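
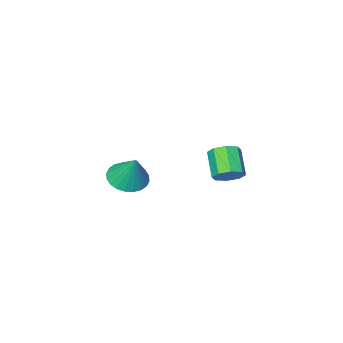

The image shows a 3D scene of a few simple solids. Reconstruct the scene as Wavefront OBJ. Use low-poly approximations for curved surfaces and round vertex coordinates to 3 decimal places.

v 2.197 -3.638 -2.03
v 2.671 -4.416 -1.642
v 2.323 -2.802 -0.51
v 2.966 -4.209 -1.78
v 3.144 -3.915 -1.957
v 3.178 -3.579 -2.145
v 3.063 -3.252 -2.315
v 2.815 -2.984 -2.442
v 2.474 -2.816 -2.506
v 2.09 -2.772 -2.498
v 1.722 -2.861 -2.418
v 1.427 -3.068 -2.28
v 1.249 -3.362 -2.103
v 1.215 -3.698 -1.916
v 1.331 -4.024 -1.745
v 1.578 -4.293 -1.619
v 1.92 -4.461 -1.554
v 2.303 -4.504 -1.563
v 1.061 2.236 0.377
v 1.713 1.907 0.37
v 1.23 0.934 1.316
v 0.579 1.264 1.323
v 1.678 2.305 0.761
v 1.196 1.332 1.708
v 1.282 2.662 0.927
v 0.8 1.689 1.873
v 0.757 2.77 0.771
v 0.274 1.798 1.717
v 0.41 2.566 0.384
v -0.073 1.593 1.33
v 0.444 2.168 -0.008
v -0.038 1.195 0.939
v 0.84 1.811 -0.173
v 0.358 0.838 0.773
v 1.366 1.702 -0.017
v 0.883 0.73 0.929
f 2 1 4
f 2 4 3
f 4 1 5
f 4 5 3
f 5 1 6
f 5 6 3
f 6 1 7
f 6 7 3
f 7 1 8
f 7 8 3
f 8 1 9
f 8 9 3
f 9 1 10
f 9 10 3
f 10 1 11
f 10 11 3
f 11 1 12
f 11 12 3
f 12 1 13
f 12 13 3
f 13 1 14
f 13 14 3
f 14 1 15
f 14 15 3
f 15 1 16
f 15 16 3
f 16 1 17
f 16 17 3
f 17 1 18
f 17 18 3
f 18 1 2
f 18 2 3
f 20 19 23
f 20 23 21
f 21 23 24
f 21 24 22
f 23 19 25
f 23 25 24
f 24 25 26
f 24 26 22
f 25 19 27
f 25 27 26
f 26 27 28
f 26 28 22
f 27 19 29
f 27 29 28
f 28 29 30
f 28 30 22
f 29 19 31
f 29 31 30
f 30 31 32
f 30 32 22
f 31 19 33
f 31 33 32
f 32 33 34
f 32 34 22
f 33 19 35
f 33 35 34
f 34 35 36
f 34 36 22
f 35 19 20
f 35 20 36
f 36 20 21
f 36 21 22



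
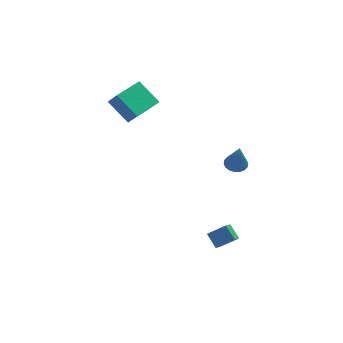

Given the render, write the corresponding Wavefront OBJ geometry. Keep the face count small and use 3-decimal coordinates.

v 0.916 -3.634 2.902
v 1.467 -3.841 2.788
v 1.044 -4.126 4.418
v 1.513 -3.59 2.865
v 1.441 -3.347 2.95
v 1.265 -3.161 3.026
v 1.019 -3.069 3.076
v 0.754 -3.089 3.092
v 0.52 -3.216 3.071
v 0.365 -3.426 3.015
v 0.319 -3.677 2.938
v 0.391 -3.92 2.853
v 0.567 -4.106 2.778
v 0.813 -4.198 2.727
v 1.079 -4.179 2.711
v 1.312 -4.051 2.732
v -0.143 -2.406 -3.471
v -0.445 -3.526 -2.584
v 0.793 -2.264 -2.972
v 0.49 -3.383 -2.085
v 0.27 -2.997 -4.075
v -0.033 -4.116 -3.188
v 1.205 -2.854 -3.576
v 0.903 -3.974 -2.689
v -3.811 0.7 3.282
v -4.818 1.507 4.31
v -4.267 1.137 2.493
v -5.274 1.943 3.522
v -2.646 2.057 3.358
v -3.653 2.863 4.387
v -3.102 2.493 2.57
v -4.109 3.3 3.598
f 2 1 4
f 2 4 3
f 4 1 5
f 4 5 3
f 5 1 6
f 5 6 3
f 6 1 7
f 6 7 3
f 7 1 8
f 7 8 3
f 8 1 9
f 8 9 3
f 9 1 10
f 9 10 3
f 10 1 11
f 10 11 3
f 11 1 12
f 11 12 3
f 12 1 13
f 12 13 3
f 13 1 14
f 13 14 3
f 14 1 15
f 14 15 3
f 15 1 16
f 15 16 3
f 16 1 2
f 16 2 3
f 18 20 17
f 21 18 17
f 17 20 19
f 19 21 17
f 18 24 20
f 22 18 21
f 22 24 18
f 20 24 19
f 23 21 19
f 19 24 23
f 23 22 21
f 24 22 23
f 26 28 25
f 29 26 25
f 25 28 27
f 27 29 25
f 26 32 28
f 30 26 29
f 30 32 26
f 28 32 27
f 31 29 27
f 27 32 31
f 31 30 29
f 32 30 31



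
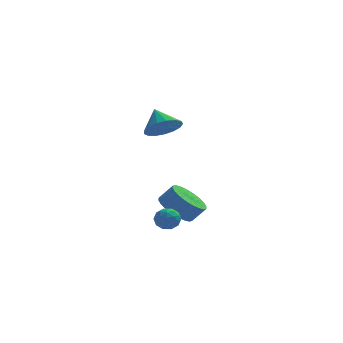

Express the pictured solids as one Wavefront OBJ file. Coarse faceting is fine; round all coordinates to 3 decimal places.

v -1.87 -1.359 -3.765
v -1.658 -1.062 -3.187
v -0.982 -2.018 -3.753
v -0.77 -1.721 -3.175
v -1.326 -2.117 -3.171
v -1.875 -1.71 -3.178
v -0.765 -1.37 -3.762
v -1.314 -0.963 -3.769
v -0.975 -1.069 -3.185
v -1.322 -1.531 -2.82
v -1.318 -1.549 -4.12
v -1.665 -2.011 -3.755
v -1.842 -1.153 -3.477
v -0.798 -1.927 -3.463
v -1.125 -2.16 -3.461
v -1 -1.985 -3.121
v -1.97 -1.534 -3.472
v -1.845 -1.359 -3.132
v -1.65 -1.979 -3.123
v -0.795 -1.721 -3.808
v -0.67 -1.546 -3.468
v -1.64 -1.095 -3.819
v -1.515 -0.92 -3.479
v -0.99 -1.101 -3.817
v -1.316 -0.982 -3.136
v -0.793 -1.369 -3.129
v -0.791 -1.163 -3.474
v -1.113 -0.924 -3.478
v -1.52 -1.254 -2.922
v -0.997 -1.641 -2.915
v -1.325 -1.874 -2.912
v -1.647 -1.635 -2.916
v -1.118 -1.257 -2.921
v -1.643 -1.439 -4.025
v -1.12 -1.826 -4.018
v -0.993 -1.445 -4.024
v -1.315 -1.206 -4.028
v -1.847 -1.711 -3.811
v -1.324 -2.098 -3.804
v -1.527 -2.156 -3.462
v -1.849 -1.917 -3.466
v -1.522 -1.823 -4.019
v -0.998 0.023 -3.452
v -0.196 0.232 -4.129
v 0.479 0.246 -3.325
v -0.322 0.037 -2.648
v -0.322 0.617 -4.03
v 0.353 0.632 -3.226
v -0.551 0.912 -3.844
v 0.125 0.927 -3.04
v -0.847 1.072 -3.597
v -0.172 1.087 -2.793
v -1.167 1.072 -3.329
v -0.492 1.087 -2.525
v -1.461 0.912 -3.079
v -0.786 0.927 -2.275
v -1.684 0.617 -2.886
v -1.009 0.632 -2.082
v -1.803 0.231 -2.78
v -1.128 0.246 -1.975
v -1.799 -0.186 -2.775
v -1.124 -0.172 -1.971
v -1.673 -0.572 -2.874
v -0.998 -0.557 -2.07
v -1.445 -0.867 -3.06
v -0.769 -0.852 -2.256
v -1.148 -1.027 -3.307
v -0.473 -1.012 -2.503
v -0.828 -1.027 -3.575
v -0.153 -1.012 -2.771
v -0.534 -0.867 -3.825
v 0.141 -0.852 -3.021
v -0.311 -0.572 -4.018
v 0.364 -0.557 -3.214
v -0.192 -0.186 -4.125
v 0.483 -0.171 -3.32
v -1.447 -2.819 2.81
v -0.686 -2.265 2.685
v -1.893 -2.001 3.73
v -0.991 -2.099 2.39
v -1.4 -2.099 2.192
v -1.82 -2.264 2.135
v -2.155 -2.556 2.233
v -2.327 -2.908 2.463
v -2.298 -3.24 2.772
v -2.074 -3.476 3.09
v -1.706 -3.561 3.344
v -1.279 -3.476 3.475
v -0.891 -3.241 3.454
v -0.63 -2.909 3.285
v -0.556 -2.557 3.008
f 1 38 17
f 38 12 41
f 17 41 6
f 38 41 17
f 1 17 13
f 17 6 18
f 13 18 2
f 17 18 13
f 1 13 22
f 13 2 23
f 22 23 8
f 13 23 22
f 1 22 34
f 22 8 37
f 34 37 11
f 22 37 34
f 1 34 38
f 34 11 42
f 38 42 12
f 34 42 38
f 2 18 29
f 18 6 32
f 29 32 10
f 18 32 29
f 6 41 19
f 41 12 40
f 19 40 5
f 41 40 19
f 12 42 39
f 42 11 35
f 39 35 3
f 42 35 39
f 11 37 36
f 37 8 24
f 36 24 7
f 37 24 36
f 8 23 28
f 23 2 25
f 28 25 9
f 23 25 28
f 4 30 16
f 30 10 31
f 16 31 5
f 30 31 16
f 4 16 14
f 16 5 15
f 14 15 3
f 16 15 14
f 4 14 21
f 14 3 20
f 21 20 7
f 14 20 21
f 4 21 26
f 21 7 27
f 26 27 9
f 21 27 26
f 4 26 30
f 26 9 33
f 30 33 10
f 26 33 30
f 5 31 19
f 31 10 32
f 19 32 6
f 31 32 19
f 3 15 39
f 15 5 40
f 39 40 12
f 15 40 39
f 7 20 36
f 20 3 35
f 36 35 11
f 20 35 36
f 9 27 28
f 27 7 24
f 28 24 8
f 27 24 28
f 10 33 29
f 33 9 25
f 29 25 2
f 33 25 29
f 44 43 47
f 44 47 45
f 45 47 48
f 45 48 46
f 47 43 49
f 47 49 48
f 48 49 50
f 48 50 46
f 49 43 51
f 49 51 50
f 50 51 52
f 50 52 46
f 51 43 53
f 51 53 52
f 52 53 54
f 52 54 46
f 53 43 55
f 53 55 54
f 54 55 56
f 54 56 46
f 55 43 57
f 55 57 56
f 56 57 58
f 56 58 46
f 57 43 59
f 57 59 58
f 58 59 60
f 58 60 46
f 59 43 61
f 59 61 60
f 60 61 62
f 60 62 46
f 61 43 63
f 61 63 62
f 62 63 64
f 62 64 46
f 63 43 65
f 63 65 64
f 64 65 66
f 64 66 46
f 65 43 67
f 65 67 66
f 66 67 68
f 66 68 46
f 67 43 69
f 67 69 68
f 68 69 70
f 68 70 46
f 69 43 71
f 69 71 70
f 70 71 72
f 70 72 46
f 71 43 73
f 71 73 72
f 72 73 74
f 72 74 46
f 73 43 75
f 73 75 74
f 74 75 76
f 74 76 46
f 75 43 44
f 75 44 76
f 76 44 45
f 76 45 46
f 78 77 80
f 78 80 79
f 80 77 81
f 80 81 79
f 81 77 82
f 81 82 79
f 82 77 83
f 82 83 79
f 83 77 84
f 83 84 79
f 84 77 85
f 84 85 79
f 85 77 86
f 85 86 79
f 86 77 87
f 86 87 79
f 87 77 88
f 87 88 79
f 88 77 89
f 88 89 79
f 89 77 90
f 89 90 79
f 90 77 91
f 90 91 79
f 91 77 78
f 91 78 79



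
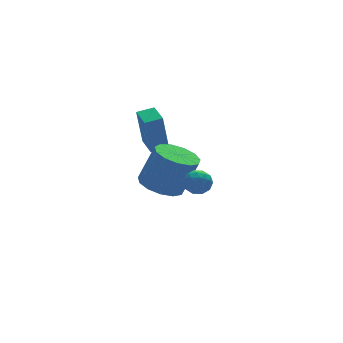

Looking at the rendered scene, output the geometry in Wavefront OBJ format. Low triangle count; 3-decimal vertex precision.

v -3.039 1.571 -1.002
v -3.388 1.411 0.92
v -2.946 2.632 -0.897
v -3.295 2.472 1.025
v -2.245 1.488 -0.865
v -2.594 1.328 1.057
v -2.152 2.549 -0.76
v -2.501 2.389 1.162
v -3.669 -3.46 0.589
v -3.105 -3.21 0.456
v -3.615 -4.03 -0.256
v -3.051 -3.78 -0.389
v -3.116 -4.168 0.104
v -3.149 -3.816 0.627
v -3.571 -3.424 -0.427
v -3.604 -3.072 0.096
v -3.044 -3.188 -0.171
v -2.763 -3.648 0.157
v -3.957 -3.592 0.043
v -3.676 -4.052 0.371
v -3.391 -3.285 0.597
v -3.329 -3.955 -0.397
v -3.367 -4.183 -0.107
v -3.035 -4.036 -0.185
v -3.418 -3.641 0.697
v -3.086 -3.494 0.619
v -3.093 -4.057 0.412
v -3.634 -3.746 -0.419
v -3.302 -3.599 -0.497
v -3.685 -3.204 0.385
v -3.353 -3.057 0.307
v -3.627 -3.183 -0.212
v -3.024 -3.125 0.15
v -2.993 -3.46 -0.347
v -3.298 -3.251 -0.369
v -3.318 -3.044 -0.062
v -2.859 -3.395 0.343
v -2.828 -3.73 -0.154
v -2.866 -3.959 0.136
v -2.885 -3.752 0.443
v -2.824 -3.382 -0.026
v -3.892 -3.51 0.354
v -3.861 -3.845 -0.143
v -3.835 -3.488 -0.243
v -3.854 -3.281 0.064
v -3.727 -3.78 0.547
v -3.696 -4.115 0.05
v -3.402 -4.196 0.262
v -3.422 -3.989 0.569
v -3.896 -3.858 0.226
v -3.302 0.007 -2.087
v -2.378 0.281 -2.42
v -1.694 0.107 -0.667
v -2.618 -0.167 -0.333
v -2.645 0.766 -2.268
v -1.961 0.592 -0.514
v -3.121 1.01 -2.058
v -2.437 0.837 -0.305
v -3.655 0.936 -1.857
v -2.971 0.762 -0.104
v -4.076 0.567 -1.729
v -3.392 0.393 0.024
v -4.252 0.02 -1.715
v -3.568 -0.154 0.038
v -4.126 -0.531 -1.819
v -3.442 -0.705 -0.065
v -3.738 -0.912 -2.007
v -3.054 -1.085 -0.254
v -3.212 -1 -2.221
v -2.528 -1.174 -0.468
v -2.715 -0.769 -2.393
v -2.031 -0.943 -0.639
v -2.404 -0.292 -2.467
v -1.72 -0.465 -0.713
f 2 4 1
f 5 2 1
f 1 4 3
f 3 5 1
f 2 8 4
f 6 2 5
f 6 8 2
f 4 8 3
f 7 5 3
f 3 8 7
f 7 6 5
f 8 6 7
f 9 46 25
f 46 20 49
f 25 49 14
f 46 49 25
f 9 25 21
f 25 14 26
f 21 26 10
f 25 26 21
f 9 21 30
f 21 10 31
f 30 31 16
f 21 31 30
f 9 30 42
f 30 16 45
f 42 45 19
f 30 45 42
f 9 42 46
f 42 19 50
f 46 50 20
f 42 50 46
f 10 26 37
f 26 14 40
f 37 40 18
f 26 40 37
f 14 49 27
f 49 20 48
f 27 48 13
f 49 48 27
f 20 50 47
f 50 19 43
f 47 43 11
f 50 43 47
f 19 45 44
f 45 16 32
f 44 32 15
f 45 32 44
f 16 31 36
f 31 10 33
f 36 33 17
f 31 33 36
f 12 38 24
f 38 18 39
f 24 39 13
f 38 39 24
f 12 24 22
f 24 13 23
f 22 23 11
f 24 23 22
f 12 22 29
f 22 11 28
f 29 28 15
f 22 28 29
f 12 29 34
f 29 15 35
f 34 35 17
f 29 35 34
f 12 34 38
f 34 17 41
f 38 41 18
f 34 41 38
f 13 39 27
f 39 18 40
f 27 40 14
f 39 40 27
f 11 23 47
f 23 13 48
f 47 48 20
f 23 48 47
f 15 28 44
f 28 11 43
f 44 43 19
f 28 43 44
f 17 35 36
f 35 15 32
f 36 32 16
f 35 32 36
f 18 41 37
f 41 17 33
f 37 33 10
f 41 33 37
f 52 51 55
f 52 55 53
f 53 55 56
f 53 56 54
f 55 51 57
f 55 57 56
f 56 57 58
f 56 58 54
f 57 51 59
f 57 59 58
f 58 59 60
f 58 60 54
f 59 51 61
f 59 61 60
f 60 61 62
f 60 62 54
f 61 51 63
f 61 63 62
f 62 63 64
f 62 64 54
f 63 51 65
f 63 65 64
f 64 65 66
f 64 66 54
f 65 51 67
f 65 67 66
f 66 67 68
f 66 68 54
f 67 51 69
f 67 69 68
f 68 69 70
f 68 70 54
f 69 51 71
f 69 71 70
f 70 71 72
f 70 72 54
f 71 51 73
f 71 73 72
f 72 73 74
f 72 74 54
f 73 51 52
f 73 52 74
f 74 52 53
f 74 53 54



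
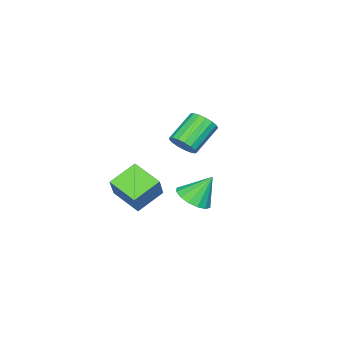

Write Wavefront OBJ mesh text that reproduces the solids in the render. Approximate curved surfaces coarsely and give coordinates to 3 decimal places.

v -1.439 1.322 -3.935
v -0.788 0.736 -3.374
v -2.041 2.058 -2.465
v -0.511 1.184 -3.485
v -0.483 1.67 -3.717
v -0.711 2.062 -4.006
v -1.134 2.256 -4.277
v -1.639 2.2 -4.456
v -2.09 1.909 -4.495
v -2.366 1.46 -4.384
v -2.394 0.975 -4.153
v -2.166 0.583 -3.863
v -1.743 0.389 -3.592
v -1.239 0.445 -3.414
v 3.047 -0.246 -1.955
v 1.657 0.229 -1.182
v 3.228 1.329 -2.596
v 1.838 1.803 -1.824
v 3.942 0.197 -0.616
v 2.552 0.671 0.156
v 4.123 1.771 -1.258
v 2.733 2.246 -0.485
v 1.95 3.025 1.869
v 2.384 3.431 2.375
v 0.923 3.641 3.457
v 0.49 3.235 2.951
v 2.249 3.691 2.143
v 0.788 3.901 3.225
v 2.047 3.799 1.849
v 0.586 4.009 2.931
v 1.822 3.729 1.559
v 0.361 3.939 2.641
v 1.627 3.498 1.34
v 0.166 3.708 2.422
v 1.506 3.159 1.242
v 0.045 3.369 2.324
v 1.486 2.789 1.288
v 0.026 2.999 2.37
v 1.574 2.473 1.467
v 0.113 2.683 2.549
v 1.747 2.284 1.738
v 0.286 2.493 2.82
v 1.967 2.264 2.039
v 0.506 2.474 3.121
v 2.183 2.419 2.301
v 0.722 2.629 3.383
v 2.346 2.712 2.464
v 0.885 2.922 3.546
v 2.418 3.078 2.491
v 0.958 3.288 3.573
f 2 1 4
f 2 4 3
f 4 1 5
f 4 5 3
f 5 1 6
f 5 6 3
f 6 1 7
f 6 7 3
f 7 1 8
f 7 8 3
f 8 1 9
f 8 9 3
f 9 1 10
f 9 10 3
f 10 1 11
f 10 11 3
f 11 1 12
f 11 12 3
f 12 1 13
f 12 13 3
f 13 1 14
f 13 14 3
f 14 1 2
f 14 2 3
f 16 18 15
f 19 16 15
f 15 18 17
f 17 19 15
f 16 22 18
f 20 16 19
f 20 22 16
f 18 22 17
f 21 19 17
f 17 22 21
f 21 20 19
f 22 20 21
f 24 23 27
f 24 27 25
f 25 27 28
f 25 28 26
f 27 23 29
f 27 29 28
f 28 29 30
f 28 30 26
f 29 23 31
f 29 31 30
f 30 31 32
f 30 32 26
f 31 23 33
f 31 33 32
f 32 33 34
f 32 34 26
f 33 23 35
f 33 35 34
f 34 35 36
f 34 36 26
f 35 23 37
f 35 37 36
f 36 37 38
f 36 38 26
f 37 23 39
f 37 39 38
f 38 39 40
f 38 40 26
f 39 23 41
f 39 41 40
f 40 41 42
f 40 42 26
f 41 23 43
f 41 43 42
f 42 43 44
f 42 44 26
f 43 23 45
f 43 45 44
f 44 45 46
f 44 46 26
f 45 23 47
f 45 47 46
f 46 47 48
f 46 48 26
f 47 23 49
f 47 49 48
f 48 49 50
f 48 50 26
f 49 23 24
f 49 24 50
f 50 24 25
f 50 25 26



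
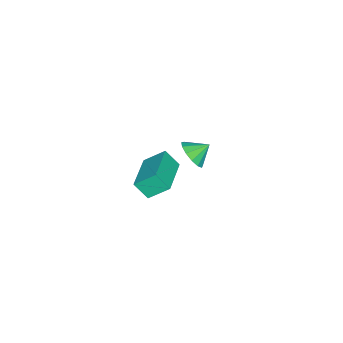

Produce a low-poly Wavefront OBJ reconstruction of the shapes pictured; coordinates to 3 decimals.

v -2.469 1.842 -1.677
v -1.737 2.219 -1.313
v -3.091 2.478 -1.083
v -1.849 2.493 -1.725
v -2.158 2.561 -2.121
v -2.566 2.4 -2.376
v -2.943 2.062 -2.41
v -3.169 1.654 -2.21
v -3.173 1.306 -1.841
v -2.953 1.128 -1.42
v -2.579 1.177 -1.081
v -2.171 1.437 -0.93
v -1.857 1.825 -1.017
v 2.719 2.85 2.147
v 2.812 2.158 2.945
v 2.316 3.768 2.99
v 2.409 3.077 3.788
v 4.671 3.443 2.432
v 4.764 2.752 3.23
v 4.268 4.362 3.275
v 4.361 3.67 4.073
f 2 1 4
f 2 4 3
f 4 1 5
f 4 5 3
f 5 1 6
f 5 6 3
f 6 1 7
f 6 7 3
f 7 1 8
f 7 8 3
f 8 1 9
f 8 9 3
f 9 1 10
f 9 10 3
f 10 1 11
f 10 11 3
f 11 1 12
f 11 12 3
f 12 1 13
f 12 13 3
f 13 1 2
f 13 2 3
f 15 17 14
f 18 15 14
f 14 17 16
f 16 18 14
f 15 21 17
f 19 15 18
f 19 21 15
f 17 21 16
f 20 18 16
f 16 21 20
f 20 19 18
f 21 19 20



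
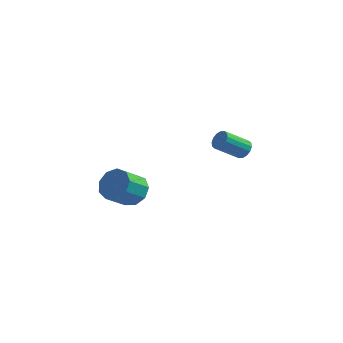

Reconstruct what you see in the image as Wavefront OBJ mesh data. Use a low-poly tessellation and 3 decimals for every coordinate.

v -3.021 -2.454 -0.624
v -2.253 -2.533 -0.224
v -2.81 -3.446 0.665
v -3.579 -3.366 0.264
v -2.569 -2.096 0.027
v -3.126 -3.008 0.915
v -3.097 -1.826 -0.027
v -3.654 -2.738 0.862
v -3.589 -1.85 -0.36
v -4.146 -2.762 0.528
v -3.816 -2.156 -0.817
v -4.373 -3.069 0.072
v -3.671 -2.602 -1.184
v -4.228 -3.514 -0.295
v -3.222 -2.979 -1.289
v -3.779 -3.891 -0.4
v -2.679 -3.109 -1.083
v -3.236 -4.022 -0.194
v -2.297 -2.934 -0.662
v -2.854 -3.846 0.226
v 0.482 3.047 -0.58
v 0.799 3.166 -0.146
v -0.166 2.451 0.753
v -0.482 2.333 0.32
v 0.617 3.385 -0.167
v -0.347 2.67 0.733
v 0.4 3.513 -0.298
v -0.565 2.798 0.601
v 0.204 3.516 -0.505
v -0.76 2.801 0.394
v 0.083 3.394 -0.732
v -0.881 2.679 0.167
v 0.069 3.179 -0.918
v -0.895 2.464 -0.019
v 0.166 2.929 -1.013
v -0.799 2.214 -0.114
v 0.347 2.71 -0.993
v -0.617 1.995 -0.093
v 0.565 2.582 -0.861
v -0.4 1.867 0.038
v 0.76 2.579 -0.654
v -0.204 1.864 0.245
v 0.881 2.701 -0.427
v -0.083 1.986 0.472
v 0.895 2.916 -0.241
v -0.069 2.201 0.658
f 2 1 5
f 2 5 3
f 3 5 6
f 3 6 4
f 5 1 7
f 5 7 6
f 6 7 8
f 6 8 4
f 7 1 9
f 7 9 8
f 8 9 10
f 8 10 4
f 9 1 11
f 9 11 10
f 10 11 12
f 10 12 4
f 11 1 13
f 11 13 12
f 12 13 14
f 12 14 4
f 13 1 15
f 13 15 14
f 14 15 16
f 14 16 4
f 15 1 17
f 15 17 16
f 16 17 18
f 16 18 4
f 17 1 19
f 17 19 18
f 18 19 20
f 18 20 4
f 19 1 2
f 19 2 20
f 20 2 3
f 20 3 4
f 22 21 25
f 22 25 23
f 23 25 26
f 23 26 24
f 25 21 27
f 25 27 26
f 26 27 28
f 26 28 24
f 27 21 29
f 27 29 28
f 28 29 30
f 28 30 24
f 29 21 31
f 29 31 30
f 30 31 32
f 30 32 24
f 31 21 33
f 31 33 32
f 32 33 34
f 32 34 24
f 33 21 35
f 33 35 34
f 34 35 36
f 34 36 24
f 35 21 37
f 35 37 36
f 36 37 38
f 36 38 24
f 37 21 39
f 37 39 38
f 38 39 40
f 38 40 24
f 39 21 41
f 39 41 40
f 40 41 42
f 40 42 24
f 41 21 43
f 41 43 42
f 42 43 44
f 42 44 24
f 43 21 45
f 43 45 44
f 44 45 46
f 44 46 24
f 45 21 22
f 45 22 46
f 46 22 23
f 46 23 24



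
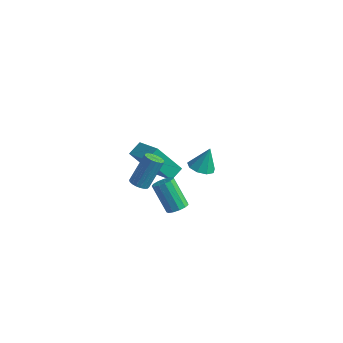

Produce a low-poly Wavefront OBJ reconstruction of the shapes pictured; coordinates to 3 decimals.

v -1.486 1.038 -4.675
v -1.061 1.372 -4.391
v -2.089 1.416 -2.902
v -2.514 1.082 -3.185
v -1.273 1.595 -4.544
v -2.301 1.639 -3.055
v -1.553 1.641 -4.739
v -2.581 1.685 -3.25
v -1.812 1.496 -4.913
v -2.839 1.54 -3.424
v -1.967 1.205 -5.011
v -2.994 1.249 -3.522
v -1.969 0.862 -5.003
v -2.997 0.906 -3.514
v -1.818 0.574 -4.89
v -2.846 0.618 -3.401
v -1.562 0.434 -4.709
v -2.59 0.478 -3.22
v -1.282 0.485 -4.517
v -2.309 0.529 -3.028
v -1.066 0.712 -4.375
v -2.094 0.756 -2.886
v -0.984 1.043 -4.328
v -2.012 1.087 -2.839
v 2.066 -1.379 2.045
v 2.674 -1.706 2.049
v 2.274 -0.981 3.255
v 2.73 -1.264 1.894
v 2.475 -0.875 1.81
v 2.029 -0.722 1.836
v 1.601 -0.877 1.96
v 1.39 -1.266 2.124
v 1.496 -1.708 2.251
v 1.869 -1.996 2.282
v 2.334 -1.995 2.202
v -4.162 2.217 -4.129
v -4.978 1.282 -2.41
v -4.132 3.001 -3.688
v -4.948 2.065 -1.969
v -2.612 1.855 -3.591
v -3.428 0.919 -1.872
v -2.582 2.638 -3.15
v -3.398 1.703 -1.431
v -2.804 -0.376 -2.565
v -2.369 -0.131 -2.77
v -2.101 0.742 -1.161
v -2.536 0.496 -0.955
v -2.546 0.022 -2.823
v -2.279 0.894 -1.214
v -2.775 0.096 -2.825
v -2.507 0.968 -1.216
v -3.009 0.076 -2.776
v -2.742 0.949 -1.167
v -3.203 -0.033 -2.684
v -2.935 0.84 -1.075
v -3.317 -0.21 -2.569
v -3.05 0.663 -0.96
v -3.33 -0.42 -2.453
v -3.063 0.453 -0.844
v -3.239 -0.622 -2.359
v -2.971 0.251 -0.75
v -3.061 -0.774 -2.306
v -2.794 0.098 -0.697
v -2.833 -0.848 -2.304
v -2.565 0.024 -0.695
v -2.598 -0.829 -2.353
v -2.331 0.044 -0.744
v -2.405 -0.72 -2.445
v -2.137 0.153 -0.836
v -2.29 -0.543 -2.56
v -2.023 0.33 -0.951
v -2.277 -0.333 -2.676
v -2.01 0.54 -1.067
f 2 1 5
f 2 5 3
f 3 5 6
f 3 6 4
f 5 1 7
f 5 7 6
f 6 7 8
f 6 8 4
f 7 1 9
f 7 9 8
f 8 9 10
f 8 10 4
f 9 1 11
f 9 11 10
f 10 11 12
f 10 12 4
f 11 1 13
f 11 13 12
f 12 13 14
f 12 14 4
f 13 1 15
f 13 15 14
f 14 15 16
f 14 16 4
f 15 1 17
f 15 17 16
f 16 17 18
f 16 18 4
f 17 1 19
f 17 19 18
f 18 19 20
f 18 20 4
f 19 1 21
f 19 21 20
f 20 21 22
f 20 22 4
f 21 1 23
f 21 23 22
f 22 23 24
f 22 24 4
f 23 1 2
f 23 2 24
f 24 2 3
f 24 3 4
f 26 25 28
f 26 28 27
f 28 25 29
f 28 29 27
f 29 25 30
f 29 30 27
f 30 25 31
f 30 31 27
f 31 25 32
f 31 32 27
f 32 25 33
f 32 33 27
f 33 25 34
f 33 34 27
f 34 25 35
f 34 35 27
f 35 25 26
f 35 26 27
f 37 39 36
f 40 37 36
f 36 39 38
f 38 40 36
f 37 43 39
f 41 37 40
f 41 43 37
f 39 43 38
f 42 40 38
f 38 43 42
f 42 41 40
f 43 41 42
f 45 44 48
f 45 48 46
f 46 48 49
f 46 49 47
f 48 44 50
f 48 50 49
f 49 50 51
f 49 51 47
f 50 44 52
f 50 52 51
f 51 52 53
f 51 53 47
f 52 44 54
f 52 54 53
f 53 54 55
f 53 55 47
f 54 44 56
f 54 56 55
f 55 56 57
f 55 57 47
f 56 44 58
f 56 58 57
f 57 58 59
f 57 59 47
f 58 44 60
f 58 60 59
f 59 60 61
f 59 61 47
f 60 44 62
f 60 62 61
f 61 62 63
f 61 63 47
f 62 44 64
f 62 64 63
f 63 64 65
f 63 65 47
f 64 44 66
f 64 66 65
f 65 66 67
f 65 67 47
f 66 44 68
f 66 68 67
f 67 68 69
f 67 69 47
f 68 44 70
f 68 70 69
f 69 70 71
f 69 71 47
f 70 44 72
f 70 72 71
f 71 72 73
f 71 73 47
f 72 44 45
f 72 45 73
f 73 45 46
f 73 46 47



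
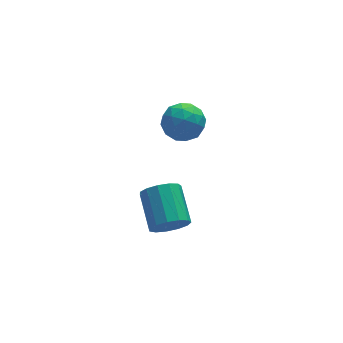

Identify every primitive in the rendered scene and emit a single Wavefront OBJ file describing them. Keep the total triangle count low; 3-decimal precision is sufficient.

v 1.129 3.101 2.23
v 2.131 2.756 1.669
v 0.789 1.264 2.751
v 1.791 0.919 2.19
v 1.86 1.581 3.187
v 2.07 2.716 2.865
v 0.85 1.304 1.555
v 1.06 2.439 1.233
v 1.959 1.646 1.252
v 2.582 1.817 2.261
v 0.338 2.203 2.159
v 0.961 2.374 3.168
v 1.66 3.09 1.904
v 1.26 0.93 2.516
v 1.301 1.319 3.103
v 1.89 1.117 2.773
v 1.624 3.066 2.607
v 2.212 2.864 2.277
v 2.053 2.173 3.17
v 0.708 1.156 2.143
v 1.296 0.954 1.813
v 1.03 2.903 1.647
v 1.619 2.701 1.317
v 0.867 1.847 1.25
v 2.147 2.235 1.329
v 1.948 1.155 1.635
v 1.395 1.381 1.261
v 1.518 2.048 1.072
v 2.514 2.335 1.922
v 2.314 1.256 2.228
v 2.355 1.644 2.814
v 2.478 2.312 2.625
v 2.413 1.683 1.677
v 0.606 2.764 2.192
v 0.406 1.685 2.498
v 0.442 1.708 1.795
v 0.565 2.376 1.606
v 0.972 2.865 2.785
v 0.773 1.785 3.091
v 1.402 1.972 3.348
v 1.525 2.639 3.159
v 0.507 2.337 2.743
v -1.224 -4.566 1.265
v -0.432 -4.879 1.826
v -0.343 -2.987 2.756
v -1.136 -2.674 2.195
v -0.211 -4.653 1.345
v -0.122 -2.761 2.275
v -0.312 -4.4 0.84
v -0.224 -2.508 1.77
v -0.703 -4.199 0.469
v -0.614 -2.307 1.399
v -1.259 -4.115 0.351
v -1.17 -2.223 1.281
v -1.804 -4.174 0.523
v -1.715 -2.282 1.453
v -2.165 -4.357 0.931
v -2.076 -2.466 1.861
v -2.228 -4.607 1.445
v -2.139 -2.715 2.375
v -1.971 -4.844 1.902
v -1.882 -2.952 2.832
v -1.478 -4.992 2.156
v -1.389 -3.1 3.086
v -0.904 -5.005 2.128
v -0.815 -3.113 3.058
f 1 38 17
f 38 12 41
f 17 41 6
f 38 41 17
f 1 17 13
f 17 6 18
f 13 18 2
f 17 18 13
f 1 13 22
f 13 2 23
f 22 23 8
f 13 23 22
f 1 22 34
f 22 8 37
f 34 37 11
f 22 37 34
f 1 34 38
f 34 11 42
f 38 42 12
f 34 42 38
f 2 18 29
f 18 6 32
f 29 32 10
f 18 32 29
f 6 41 19
f 41 12 40
f 19 40 5
f 41 40 19
f 12 42 39
f 42 11 35
f 39 35 3
f 42 35 39
f 11 37 36
f 37 8 24
f 36 24 7
f 37 24 36
f 8 23 28
f 23 2 25
f 28 25 9
f 23 25 28
f 4 30 16
f 30 10 31
f 16 31 5
f 30 31 16
f 4 16 14
f 16 5 15
f 14 15 3
f 16 15 14
f 4 14 21
f 14 3 20
f 21 20 7
f 14 20 21
f 4 21 26
f 21 7 27
f 26 27 9
f 21 27 26
f 4 26 30
f 26 9 33
f 30 33 10
f 26 33 30
f 5 31 19
f 31 10 32
f 19 32 6
f 31 32 19
f 3 15 39
f 15 5 40
f 39 40 12
f 15 40 39
f 7 20 36
f 20 3 35
f 36 35 11
f 20 35 36
f 9 27 28
f 27 7 24
f 28 24 8
f 27 24 28
f 10 33 29
f 33 9 25
f 29 25 2
f 33 25 29
f 44 43 47
f 44 47 45
f 45 47 48
f 45 48 46
f 47 43 49
f 47 49 48
f 48 49 50
f 48 50 46
f 49 43 51
f 49 51 50
f 50 51 52
f 50 52 46
f 51 43 53
f 51 53 52
f 52 53 54
f 52 54 46
f 53 43 55
f 53 55 54
f 54 55 56
f 54 56 46
f 55 43 57
f 55 57 56
f 56 57 58
f 56 58 46
f 57 43 59
f 57 59 58
f 58 59 60
f 58 60 46
f 59 43 61
f 59 61 60
f 60 61 62
f 60 62 46
f 61 43 63
f 61 63 62
f 62 63 64
f 62 64 46
f 63 43 65
f 63 65 64
f 64 65 66
f 64 66 46
f 65 43 44
f 65 44 66
f 66 44 45
f 66 45 46



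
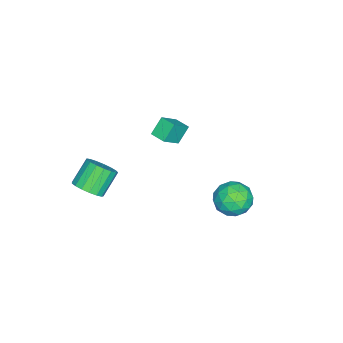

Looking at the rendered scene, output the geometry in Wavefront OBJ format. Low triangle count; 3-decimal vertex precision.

v 3.963 -2.24 -1.681
v 4.574 -1.885 -1.227
v 3.587 -1.525 -0.184
v 2.977 -1.88 -0.639
v 4.439 -1.585 -1.458
v 3.452 -1.225 -0.415
v 4.195 -1.435 -1.74
v 3.209 -1.075 -0.697
v 3.898 -1.469 -2.009
v 2.912 -1.109 -0.966
v 3.616 -1.68 -2.203
v 2.63 -1.32 -1.16
v 3.414 -2.02 -2.277
v 2.427 -1.66 -1.234
v 3.337 -2.409 -2.215
v 2.351 -2.049 -1.172
v 3.404 -2.76 -2.031
v 2.418 -2.4 -0.988
v 3.599 -2.992 -1.766
v 2.612 -2.632 -0.723
v 3.877 -3.052 -1.482
v 2.891 -2.691 -0.44
v 4.175 -2.925 -1.244
v 3.189 -2.565 -0.201
v 4.425 -2.642 -1.106
v 3.439 -2.282 -0.063
v 4.569 -2.266 -1.1
v 3.582 -1.906 -0.057
v -2.786 -0.836 -3.242
v -3.444 -0.527 -2.39
v -2.423 -0.035 -3.252
v -3.081 0.274 -2.4
v -1.839 -1.254 -2.36
v -2.497 -0.945 -1.508
v -1.476 -0.453 -2.37
v -2.134 -0.144 -1.518
v 0.103 4.302 -2.977
v 0.856 4.897 -3.38
v 1.204 3.043 -2.78
v 1.957 3.638 -3.183
v 1.557 3.865 -2.249
v 0.877 4.643 -2.37
v 1.183 3.297 -3.79
v 0.503 4.075 -3.911
v 1.524 4.276 -3.882
v 1.755 4.627 -2.929
v 0.305 3.313 -3.231
v 0.536 3.664 -2.278
v 0.383 4.71 -3.196
v 1.677 3.23 -2.964
v 1.442 3.363 -2.415
v 1.885 3.713 -2.652
v 0.395 4.561 -2.602
v 0.838 4.911 -2.839
v 1.25 4.304 -2.174
v 1.222 3.029 -3.321
v 1.665 3.379 -3.558
v 0.175 4.227 -3.508
v 0.618 4.577 -3.745
v 0.81 3.636 -3.986
v 1.218 4.695 -3.727
v 1.865 3.955 -3.612
v 1.41 3.754 -3.968
v 1.01 4.212 -4.04
v 1.354 4.901 -3.168
v 2.001 4.161 -3.052
v 1.766 4.294 -2.503
v 1.366 4.752 -2.574
v 1.746 4.536 -3.463
v 0.059 3.779 -3.108
v 0.706 3.039 -2.992
v 0.694 3.188 -3.586
v 0.294 3.646 -3.657
v 0.195 3.985 -2.548
v 0.842 3.245 -2.433
v 1.05 3.728 -2.12
v 0.65 4.186 -2.192
v 0.314 3.404 -2.697
f 2 1 5
f 2 5 3
f 3 5 6
f 3 6 4
f 5 1 7
f 5 7 6
f 6 7 8
f 6 8 4
f 7 1 9
f 7 9 8
f 8 9 10
f 8 10 4
f 9 1 11
f 9 11 10
f 10 11 12
f 10 12 4
f 11 1 13
f 11 13 12
f 12 13 14
f 12 14 4
f 13 1 15
f 13 15 14
f 14 15 16
f 14 16 4
f 15 1 17
f 15 17 16
f 16 17 18
f 16 18 4
f 17 1 19
f 17 19 18
f 18 19 20
f 18 20 4
f 19 1 21
f 19 21 20
f 20 21 22
f 20 22 4
f 21 1 23
f 21 23 22
f 22 23 24
f 22 24 4
f 23 1 25
f 23 25 24
f 24 25 26
f 24 26 4
f 25 1 27
f 25 27 26
f 26 27 28
f 26 28 4
f 27 1 2
f 27 2 28
f 28 2 3
f 28 3 4
f 30 32 29
f 33 30 29
f 29 32 31
f 31 33 29
f 30 36 32
f 34 30 33
f 34 36 30
f 32 36 31
f 35 33 31
f 31 36 35
f 35 34 33
f 36 34 35
f 37 74 53
f 74 48 77
f 53 77 42
f 74 77 53
f 37 53 49
f 53 42 54
f 49 54 38
f 53 54 49
f 37 49 58
f 49 38 59
f 58 59 44
f 49 59 58
f 37 58 70
f 58 44 73
f 70 73 47
f 58 73 70
f 37 70 74
f 70 47 78
f 74 78 48
f 70 78 74
f 38 54 65
f 54 42 68
f 65 68 46
f 54 68 65
f 42 77 55
f 77 48 76
f 55 76 41
f 77 76 55
f 48 78 75
f 78 47 71
f 75 71 39
f 78 71 75
f 47 73 72
f 73 44 60
f 72 60 43
f 73 60 72
f 44 59 64
f 59 38 61
f 64 61 45
f 59 61 64
f 40 66 52
f 66 46 67
f 52 67 41
f 66 67 52
f 40 52 50
f 52 41 51
f 50 51 39
f 52 51 50
f 40 50 57
f 50 39 56
f 57 56 43
f 50 56 57
f 40 57 62
f 57 43 63
f 62 63 45
f 57 63 62
f 40 62 66
f 62 45 69
f 66 69 46
f 62 69 66
f 41 67 55
f 67 46 68
f 55 68 42
f 67 68 55
f 39 51 75
f 51 41 76
f 75 76 48
f 51 76 75
f 43 56 72
f 56 39 71
f 72 71 47
f 56 71 72
f 45 63 64
f 63 43 60
f 64 60 44
f 63 60 64
f 46 69 65
f 69 45 61
f 65 61 38
f 69 61 65



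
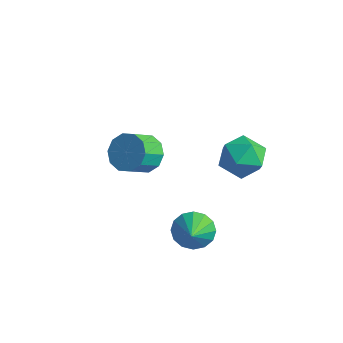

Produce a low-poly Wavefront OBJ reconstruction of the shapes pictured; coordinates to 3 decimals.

v 3.085 -1.892 -2.889
v 3.807 -1.895 -3.624
v 3.875 -2.828 -2.111
v 3.948 -1.501 -3.294
v 3.858 -1.212 -2.855
v 3.561 -1.105 -2.425
v 3.137 -1.209 -2.12
v 2.699 -1.496 -2.02
v 2.364 -1.89 -2.154
v 2.223 -2.284 -2.484
v 2.313 -2.573 -2.923
v 2.61 -2.68 -3.353
v 3.034 -2.576 -3.658
v 3.472 -2.289 -3.758
v -2.509 0.487 -2.449
v -1.974 1.064 -1.68
v -1.956 -0.15 -0.782
v -2.491 -0.727 -1.551
v -2.641 1.135 -1.57
v -2.623 -0.079 -0.672
v -3.258 0.959 -1.796
v -3.24 -0.255 -0.898
v -3.588 0.602 -2.271
v -3.57 -0.611 -1.373
v -3.507 0.202 -2.814
v -3.489 -1.012 -1.916
v -3.044 -0.09 -3.218
v -3.026 -1.304 -2.32
v -2.377 -0.161 -3.328
v -2.359 -1.375 -2.43
v -1.76 0.015 -3.102
v -1.742 -1.199 -2.204
v -1.43 0.371 -2.627
v -1.412 -0.842 -1.729
v -1.511 0.772 -2.084
v -1.493 -0.442 -1.186
v 1.794 1.34 0.209
v 2.458 2.33 -0.172
v 3.502 0.41 0.772
v 4.166 1.4 0.391
v 3.427 1.492 1.396
v 2.371 2.066 1.049
v 3.589 0.674 -0.449
v 2.533 1.248 -0.796
v 3.567 1.918 -0.578
v 3.467 2.424 0.562
v 2.493 0.316 0.038
v 2.393 0.822 1.178
f 2 1 4
f 2 4 3
f 4 1 5
f 4 5 3
f 5 1 6
f 5 6 3
f 6 1 7
f 6 7 3
f 7 1 8
f 7 8 3
f 8 1 9
f 8 9 3
f 9 1 10
f 9 10 3
f 10 1 11
f 10 11 3
f 11 1 12
f 11 12 3
f 12 1 13
f 12 13 3
f 13 1 14
f 13 14 3
f 14 1 2
f 14 2 3
f 16 15 19
f 16 19 17
f 17 19 20
f 17 20 18
f 19 15 21
f 19 21 20
f 20 21 22
f 20 22 18
f 21 15 23
f 21 23 22
f 22 23 24
f 22 24 18
f 23 15 25
f 23 25 24
f 24 25 26
f 24 26 18
f 25 15 27
f 25 27 26
f 26 27 28
f 26 28 18
f 27 15 29
f 27 29 28
f 28 29 30
f 28 30 18
f 29 15 31
f 29 31 30
f 30 31 32
f 30 32 18
f 31 15 33
f 31 33 32
f 32 33 34
f 32 34 18
f 33 15 35
f 33 35 34
f 34 35 36
f 34 36 18
f 35 15 16
f 35 16 36
f 36 16 17
f 36 17 18
f 37 48 42
f 37 42 38
f 37 38 44
f 37 44 47
f 37 47 48
f 38 42 46
f 42 48 41
f 48 47 39
f 47 44 43
f 44 38 45
f 40 46 41
f 40 41 39
f 40 39 43
f 40 43 45
f 40 45 46
f 41 46 42
f 39 41 48
f 43 39 47
f 45 43 44
f 46 45 38



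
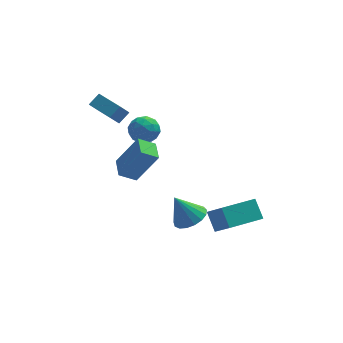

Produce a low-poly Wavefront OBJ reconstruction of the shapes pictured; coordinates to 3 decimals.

v 0.928 -2.207 -2.957
v 1.775 -2.115 -2.514
v 0.132 -2.053 -1.463
v 1.66 -1.683 -2.621
v 1.376 -1.372 -2.804
v 0.99 -1.251 -3.022
v 0.59 -1.35 -3.226
v 0.268 -1.645 -3.367
v 0.096 -2.068 -3.415
v 0.116 -2.524 -3.358
v 0.321 -2.907 -3.209
v 0.666 -3.129 -3.002
v 1.071 -3.141 -2.785
v 1.443 -2.938 -2.607
v 1.697 -2.568 -2.509
v -1.699 -1.137 -0.723
v -2.604 -1.244 -0.163
v -1.76 0.084 -0.589
v -2.665 -0.023 -0.029
v -0.575 -1.277 1.069
v -1.48 -1.384 1.629
v -0.636 -0.056 1.203
v -1.541 -0.163 1.763
v -3.425 2.2 2.306
v -3.894 1.888 3.02
v -2.882 2.575 2.826
v -3.351 2.263 3.54
v -2.429 0.737 2.32
v -2.898 0.425 3.034
v -1.886 1.112 2.84
v -2.355 0.8 3.554
v -1.29 2.25 1.591
v -0.644 1.662 1.825
v -1.576 1.458 0.395
v -0.93 0.87 0.629
v -1.69 0.925 1.116
v -1.513 1.414 1.856
v -0.707 1.706 0.364
v -0.53 2.195 1.104
v -0.284 1.326 1.067
v -0.891 0.843 1.532
v -1.329 2.277 0.688
v -1.936 1.794 1.153
v -0.942 2.025 1.813
v -1.278 1.095 0.407
v -1.725 1.127 0.693
v -1.345 0.781 0.831
v -1.453 1.88 1.831
v -1.073 1.534 1.969
v -1.688 1.101 1.552
v -1.147 1.586 0.251
v -0.767 1.24 0.389
v -0.875 2.339 1.389
v -0.495 1.993 1.527
v -0.532 2.019 0.668
v -0.35 1.482 1.505
v -0.518 1.017 0.802
v -0.387 1.508 0.647
v -0.283 1.796 1.081
v -0.707 1.199 1.778
v -0.875 0.733 1.075
v -1.322 0.765 1.361
v -1.218 1.053 1.796
v -0.495 1.001 1.333
v -1.345 2.387 1.145
v -1.513 1.921 0.442
v -1.002 2.067 0.424
v -0.898 2.355 0.859
v -1.702 2.103 1.418
v -1.87 1.638 0.715
v -1.937 1.324 1.139
v -1.833 1.612 1.573
v -1.725 2.119 0.887
v 2.833 -3.082 -3.201
v 2.507 -2.263 -2.287
v 2.219 -1.954 -4.432
v 1.892 -1.134 -3.519
v 4.648 -2.226 -3.321
v 4.321 -1.406 -2.408
v 4.033 -1.097 -4.553
v 3.707 -0.278 -3.639
f 2 1 4
f 2 4 3
f 4 1 5
f 4 5 3
f 5 1 6
f 5 6 3
f 6 1 7
f 6 7 3
f 7 1 8
f 7 8 3
f 8 1 9
f 8 9 3
f 9 1 10
f 9 10 3
f 10 1 11
f 10 11 3
f 11 1 12
f 11 12 3
f 12 1 13
f 12 13 3
f 13 1 14
f 13 14 3
f 14 1 15
f 14 15 3
f 15 1 2
f 15 2 3
f 17 19 16
f 20 17 16
f 16 19 18
f 18 20 16
f 17 23 19
f 21 17 20
f 21 23 17
f 19 23 18
f 22 20 18
f 18 23 22
f 22 21 20
f 23 21 22
f 25 27 24
f 28 25 24
f 24 27 26
f 26 28 24
f 25 31 27
f 29 25 28
f 29 31 25
f 27 31 26
f 30 28 26
f 26 31 30
f 30 29 28
f 31 29 30
f 32 69 48
f 69 43 72
f 48 72 37
f 69 72 48
f 32 48 44
f 48 37 49
f 44 49 33
f 48 49 44
f 32 44 53
f 44 33 54
f 53 54 39
f 44 54 53
f 32 53 65
f 53 39 68
f 65 68 42
f 53 68 65
f 32 65 69
f 65 42 73
f 69 73 43
f 65 73 69
f 33 49 60
f 49 37 63
f 60 63 41
f 49 63 60
f 37 72 50
f 72 43 71
f 50 71 36
f 72 71 50
f 43 73 70
f 73 42 66
f 70 66 34
f 73 66 70
f 42 68 67
f 68 39 55
f 67 55 38
f 68 55 67
f 39 54 59
f 54 33 56
f 59 56 40
f 54 56 59
f 35 61 47
f 61 41 62
f 47 62 36
f 61 62 47
f 35 47 45
f 47 36 46
f 45 46 34
f 47 46 45
f 35 45 52
f 45 34 51
f 52 51 38
f 45 51 52
f 35 52 57
f 52 38 58
f 57 58 40
f 52 58 57
f 35 57 61
f 57 40 64
f 61 64 41
f 57 64 61
f 36 62 50
f 62 41 63
f 50 63 37
f 62 63 50
f 34 46 70
f 46 36 71
f 70 71 43
f 46 71 70
f 38 51 67
f 51 34 66
f 67 66 42
f 51 66 67
f 40 58 59
f 58 38 55
f 59 55 39
f 58 55 59
f 41 64 60
f 64 40 56
f 60 56 33
f 64 56 60
f 75 77 74
f 78 75 74
f 74 77 76
f 76 78 74
f 75 81 77
f 79 75 78
f 79 81 75
f 77 81 76
f 80 78 76
f 76 81 80
f 80 79 78
f 81 79 80



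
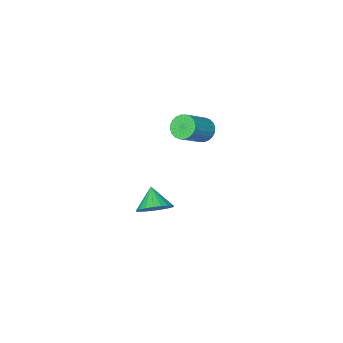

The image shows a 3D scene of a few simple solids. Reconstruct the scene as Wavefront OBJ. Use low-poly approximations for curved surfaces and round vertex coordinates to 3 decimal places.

v 3.284 3.552 -2.33
v 3.761 2.859 -2.811
v 2.876 2.648 -1.43
v 4.042 2.99 -2.553
v 4.191 3.218 -2.256
v 4.184 3.504 -1.971
v 4.021 3.798 -1.749
v 3.73 4.05 -1.628
v 3.362 4.216 -1.627
v 2.981 4.267 -1.749
v 2.652 4.195 -1.97
v 2.433 4.011 -2.255
v 2.36 3.748 -2.552
v 2.447 3.451 -2.81
v 2.679 3.172 -2.986
v 3.015 2.959 -3.049
v 3.398 2.848 -2.987
v -4.004 -2.248 -3.406
v -3.526 -2.578 -3.97
v -1.977 -2.301 -2.818
v -2.456 -1.972 -2.254
v -3.519 -2.273 -4.054
v -1.97 -1.997 -2.902
v -3.585 -1.964 -4.038
v -2.036 -1.688 -2.886
v -3.715 -1.699 -3.926
v -2.166 -1.423 -2.774
v -3.89 -1.517 -3.735
v -2.341 -1.241 -2.584
v -4.082 -1.447 -3.494
v -2.533 -1.17 -2.342
v -4.262 -1.498 -3.24
v -2.713 -1.222 -2.088
v -4.403 -1.664 -3.011
v -2.854 -1.388 -1.859
v -4.483 -1.919 -2.842
v -2.934 -1.642 -1.69
v -4.49 -2.223 -2.758
v -2.941 -1.947 -1.606
v -4.424 -2.532 -2.774
v -2.875 -2.256 -1.622
v -4.294 -2.797 -2.886
v -2.745 -2.521 -1.734
v -4.119 -2.979 -3.076
v -2.57 -2.703 -1.925
v -3.927 -3.05 -3.318
v -2.378 -2.773 -2.166
v -3.747 -2.998 -3.572
v -2.198 -2.722 -2.42
v -3.606 -2.832 -3.801
v -2.057 -2.556 -2.649
f 2 1 4
f 2 4 3
f 4 1 5
f 4 5 3
f 5 1 6
f 5 6 3
f 6 1 7
f 6 7 3
f 7 1 8
f 7 8 3
f 8 1 9
f 8 9 3
f 9 1 10
f 9 10 3
f 10 1 11
f 10 11 3
f 11 1 12
f 11 12 3
f 12 1 13
f 12 13 3
f 13 1 14
f 13 14 3
f 14 1 15
f 14 15 3
f 15 1 16
f 15 16 3
f 16 1 17
f 16 17 3
f 17 1 2
f 17 2 3
f 19 18 22
f 19 22 20
f 20 22 23
f 20 23 21
f 22 18 24
f 22 24 23
f 23 24 25
f 23 25 21
f 24 18 26
f 24 26 25
f 25 26 27
f 25 27 21
f 26 18 28
f 26 28 27
f 27 28 29
f 27 29 21
f 28 18 30
f 28 30 29
f 29 30 31
f 29 31 21
f 30 18 32
f 30 32 31
f 31 32 33
f 31 33 21
f 32 18 34
f 32 34 33
f 33 34 35
f 33 35 21
f 34 18 36
f 34 36 35
f 35 36 37
f 35 37 21
f 36 18 38
f 36 38 37
f 37 38 39
f 37 39 21
f 38 18 40
f 38 40 39
f 39 40 41
f 39 41 21
f 40 18 42
f 40 42 41
f 41 42 43
f 41 43 21
f 42 18 44
f 42 44 43
f 43 44 45
f 43 45 21
f 44 18 46
f 44 46 45
f 45 46 47
f 45 47 21
f 46 18 48
f 46 48 47
f 47 48 49
f 47 49 21
f 48 18 50
f 48 50 49
f 49 50 51
f 49 51 21
f 50 18 19
f 50 19 51
f 51 19 20
f 51 20 21



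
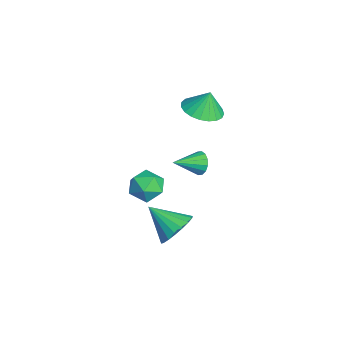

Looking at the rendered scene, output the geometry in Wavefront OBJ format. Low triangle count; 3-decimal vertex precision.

v -2.535 1.216 -1.919
v -2.189 1.081 -2.523
v -2.105 -0.176 -1.361
v -1.941 1.244 -2.307
v -1.853 1.4 -1.986
v -1.947 1.507 -1.647
v -2.199 1.535 -1.381
v -2.541 1.478 -1.259
v -2.881 1.351 -1.314
v -3.129 1.188 -1.53
v -3.218 1.032 -1.851
v -3.123 0.926 -2.19
v -2.871 0.897 -2.456
v -2.529 0.954 -2.578
v 1.966 -1.58 1.136
v 2.567 -2.146 0.652
v 0.933 -1.694 -0.012
v 1.534 -2.26 -0.496
v 1.121 -2.577 0.306
v 1.759 -2.507 1.016
v 1.741 -1.333 -0.376
v 2.379 -1.263 0.334
v 2.428 -1.993 -0.283
v 2.044 -2.762 0.139
v 1.456 -1.078 0.501
v 1.072 -1.847 0.923
v 1.509 -0.476 -3.292
v 2.234 -0.315 -2.535
v 0.631 -1.704 -2.188
v 1.905 0.009 -2.436
v 1.498 0.237 -2.507
v 1.094 0.323 -2.733
v 0.771 0.251 -3.07
v 0.595 0.036 -3.451
v 0.6 -0.282 -3.8
v 0.785 -0.637 -4.048
v 1.113 -0.961 -4.147
v 1.52 -1.189 -4.076
v 1.925 -1.275 -3.85
v 2.248 -1.204 -3.513
v 2.424 -0.988 -3.132
v 2.419 -0.671 -2.783
v -2 1.228 2.517
v -1.095 1.766 2.326
v -1.96 1.592 3.723
v -1.405 2.074 2.243
v -1.818 2.236 2.207
v -2.262 2.224 2.226
v -2.661 2.04 2.294
v -2.946 1.715 2.401
v -3.067 1.306 2.529
v -3.003 0.884 2.654
v -2.767 0.521 2.755
v -2.397 0.281 2.816
v -1.959 0.204 2.824
v -1.528 0.305 2.78
v -1.178 0.565 2.69
v -0.971 0.94 2.57
v -0.941 1.365 2.441
f 2 1 4
f 2 4 3
f 4 1 5
f 4 5 3
f 5 1 6
f 5 6 3
f 6 1 7
f 6 7 3
f 7 1 8
f 7 8 3
f 8 1 9
f 8 9 3
f 9 1 10
f 9 10 3
f 10 1 11
f 10 11 3
f 11 1 12
f 11 12 3
f 12 1 13
f 12 13 3
f 13 1 14
f 13 14 3
f 14 1 2
f 14 2 3
f 15 26 20
f 15 20 16
f 15 16 22
f 15 22 25
f 15 25 26
f 16 20 24
f 20 26 19
f 26 25 17
f 25 22 21
f 22 16 23
f 18 24 19
f 18 19 17
f 18 17 21
f 18 21 23
f 18 23 24
f 19 24 20
f 17 19 26
f 21 17 25
f 23 21 22
f 24 23 16
f 28 27 30
f 28 30 29
f 30 27 31
f 30 31 29
f 31 27 32
f 31 32 29
f 32 27 33
f 32 33 29
f 33 27 34
f 33 34 29
f 34 27 35
f 34 35 29
f 35 27 36
f 35 36 29
f 36 27 37
f 36 37 29
f 37 27 38
f 37 38 29
f 38 27 39
f 38 39 29
f 39 27 40
f 39 40 29
f 40 27 41
f 40 41 29
f 41 27 42
f 41 42 29
f 42 27 28
f 42 28 29
f 44 43 46
f 44 46 45
f 46 43 47
f 46 47 45
f 47 43 48
f 47 48 45
f 48 43 49
f 48 49 45
f 49 43 50
f 49 50 45
f 50 43 51
f 50 51 45
f 51 43 52
f 51 52 45
f 52 43 53
f 52 53 45
f 53 43 54
f 53 54 45
f 54 43 55
f 54 55 45
f 55 43 56
f 55 56 45
f 56 43 57
f 56 57 45
f 57 43 58
f 57 58 45
f 58 43 59
f 58 59 45
f 59 43 44
f 59 44 45



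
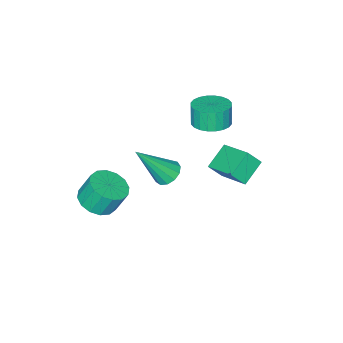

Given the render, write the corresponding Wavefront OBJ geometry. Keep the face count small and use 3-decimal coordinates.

v 2.167 -3.989 -0.194
v 2.863 -4.421 0.179
v 2.53 -4.002 1.286
v 1.833 -3.571 0.914
v 3.027 -3.999 0.069
v 2.694 -3.581 1.177
v 2.961 -3.575 -0.111
v 2.628 -3.156 0.996
v 2.682 -3.261 -0.314
v 2.349 -2.843 0.794
v 2.265 -3.143 -0.484
v 1.932 -2.724 0.623
v 1.821 -3.252 -0.577
v 1.488 -2.833 0.531
v 1.47 -3.558 -0.566
v 1.137 -3.139 0.541
v 1.306 -3.979 -0.457
v 0.973 -3.561 0.651
v 1.372 -4.404 -0.276
v 1.039 -3.985 0.831
v 1.651 -4.717 -0.074
v 1.318 -4.299 1.034
v 2.068 -4.836 0.097
v 1.735 -4.417 1.204
v 2.512 -4.727 0.189
v 2.179 -4.308 1.297
v 0.109 -1.94 1.676
v 0.568 -1.48 1.562
v 1.231 -2.64 3.384
v 0.319 -1.325 1.79
v 0.002 -1.365 1.982
v -0.28 -1.588 2.076
v -0.439 -1.922 2.043
v -0.424 -2.263 1.894
v -0.24 -2.501 1.676
v 0.055 -2.561 1.457
v 0.367 -2.424 1.308
v 0.597 -2.133 1.276
v 0.672 -1.782 1.371
v -2.824 -2.327 2.797
v -1.987 -2.499 2.895
v -2.139 -2.664 3.9
v -2.976 -2.493 3.803
v -1.993 -2.167 2.949
v -2.144 -2.333 3.954
v -2.125 -1.861 2.979
v -2.277 -2.026 3.985
v -2.364 -1.625 2.982
v -2.515 -1.79 3.988
v -2.673 -1.496 2.957
v -2.824 -1.661 3.962
v -3.005 -1.494 2.907
v -3.156 -1.659 3.913
v -3.309 -1.618 2.841
v -3.46 -1.784 3.846
v -3.54 -1.851 2.768
v -3.691 -2.016 3.773
v -3.661 -2.156 2.7
v -3.813 -2.321 3.705
v -3.656 -2.487 2.646
v -3.807 -2.653 3.651
v -3.523 -2.794 2.615
v -3.675 -2.959 3.621
v -3.285 -3.03 2.612
v -3.436 -3.195 3.618
v -2.976 -3.159 2.638
v -3.127 -3.324 3.643
v -2.644 -3.161 2.687
v -2.795 -3.326 3.693
v -2.34 -3.036 2.754
v -2.491 -3.202 3.759
v -2.109 -2.804 2.827
v -2.26 -2.969 3.832
v -1.651 -0.575 1.198
v -2.726 -0.703 1.843
v -1.451 0.916 1.827
v -2.526 0.788 2.472
v -1.194 -0.928 1.888
v -2.269 -1.056 2.533
v -0.994 0.563 2.517
v -2.069 0.435 3.162
f 2 1 5
f 2 5 3
f 3 5 6
f 3 6 4
f 5 1 7
f 5 7 6
f 6 7 8
f 6 8 4
f 7 1 9
f 7 9 8
f 8 9 10
f 8 10 4
f 9 1 11
f 9 11 10
f 10 11 12
f 10 12 4
f 11 1 13
f 11 13 12
f 12 13 14
f 12 14 4
f 13 1 15
f 13 15 14
f 14 15 16
f 14 16 4
f 15 1 17
f 15 17 16
f 16 17 18
f 16 18 4
f 17 1 19
f 17 19 18
f 18 19 20
f 18 20 4
f 19 1 21
f 19 21 20
f 20 21 22
f 20 22 4
f 21 1 23
f 21 23 22
f 22 23 24
f 22 24 4
f 23 1 25
f 23 25 24
f 24 25 26
f 24 26 4
f 25 1 2
f 25 2 26
f 26 2 3
f 26 3 4
f 28 27 30
f 28 30 29
f 30 27 31
f 30 31 29
f 31 27 32
f 31 32 29
f 32 27 33
f 32 33 29
f 33 27 34
f 33 34 29
f 34 27 35
f 34 35 29
f 35 27 36
f 35 36 29
f 36 27 37
f 36 37 29
f 37 27 38
f 37 38 29
f 38 27 39
f 38 39 29
f 39 27 28
f 39 28 29
f 41 40 44
f 41 44 42
f 42 44 45
f 42 45 43
f 44 40 46
f 44 46 45
f 45 46 47
f 45 47 43
f 46 40 48
f 46 48 47
f 47 48 49
f 47 49 43
f 48 40 50
f 48 50 49
f 49 50 51
f 49 51 43
f 50 40 52
f 50 52 51
f 51 52 53
f 51 53 43
f 52 40 54
f 52 54 53
f 53 54 55
f 53 55 43
f 54 40 56
f 54 56 55
f 55 56 57
f 55 57 43
f 56 40 58
f 56 58 57
f 57 58 59
f 57 59 43
f 58 40 60
f 58 60 59
f 59 60 61
f 59 61 43
f 60 40 62
f 60 62 61
f 61 62 63
f 61 63 43
f 62 40 64
f 62 64 63
f 63 64 65
f 63 65 43
f 64 40 66
f 64 66 65
f 65 66 67
f 65 67 43
f 66 40 68
f 66 68 67
f 67 68 69
f 67 69 43
f 68 40 70
f 68 70 69
f 69 70 71
f 69 71 43
f 70 40 72
f 70 72 71
f 71 72 73
f 71 73 43
f 72 40 41
f 72 41 73
f 73 41 42
f 73 42 43
f 75 77 74
f 78 75 74
f 74 77 76
f 76 78 74
f 75 81 77
f 79 75 78
f 79 81 75
f 77 81 76
f 80 78 76
f 76 81 80
f 80 79 78
f 81 79 80



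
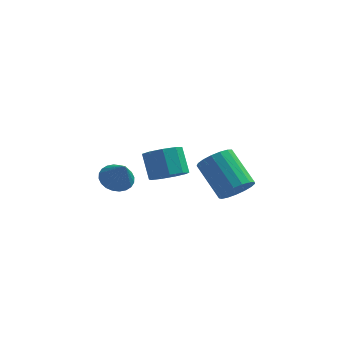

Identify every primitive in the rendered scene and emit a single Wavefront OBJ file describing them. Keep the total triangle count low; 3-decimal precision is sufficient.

v 3.558 -2.311 3.342
v 4.196 -1.876 3.509
v 3.2 -0.835 4.605
v 2.562 -1.269 4.438
v 4.045 -1.703 3.208
v 3.049 -0.662 4.304
v 3.783 -1.67 2.938
v 2.787 -0.629 4.034
v 3.469 -1.784 2.761
v 2.473 -0.742 3.856
v 3.175 -2.018 2.716
v 2.18 -0.976 3.812
v 2.97 -2.319 2.815
v 1.974 -1.278 3.911
v 2.898 -2.618 3.035
v 1.902 -1.577 4.131
v 2.978 -2.847 3.325
v 1.982 -1.806 4.421
v 3.191 -2.953 3.619
v 2.195 -1.912 4.715
v 3.488 -2.912 3.85
v 2.492 -1.871 4.945
v 3.801 -2.733 3.964
v 2.805 -1.692 5.06
v 4.058 -2.457 3.936
v 3.062 -1.416 5.032
v 4.201 -2.148 3.772
v 3.205 -1.107 4.867
v 0.377 1.503 1.482
v 0.989 1.156 1.959
v 0.594 1.89 2.996
v -0.017 2.237 2.518
v 1.189 1.635 1.697
v 0.795 2.369 2.734
v 1.009 2.052 1.334
v 0.615 2.786 2.371
v 0.534 2.212 1.04
v 0.14 2.946 2.077
v -0.015 2.041 0.952
v -0.409 2.774 1.989
v -0.38 1.618 1.113
v -0.774 2.351 2.15
v -0.391 1.141 1.446
v -0.785 1.875 2.483
v -0.043 0.834 1.795
v -0.437 1.568 2.832
v 0.502 0.84 1.998
v 0.108 1.574 3.035
v -1.736 1.189 1.389
v -1.059 1.517 1.277
v -1.264 0.591 2.491
v -1.195 1.72 1.445
v -1.414 1.842 1.605
v -1.681 1.865 1.731
v -1.956 1.784 1.806
v -2.198 1.613 1.816
v -2.37 1.378 1.762
v -2.445 1.113 1.651
v -2.412 0.86 1.5
v -2.276 0.657 1.332
v -2.058 0.535 1.172
v -1.791 0.513 1.046
v -1.515 0.593 0.972
v -1.273 0.764 0.961
v -1.102 1 1.015
v -1.027 1.264 1.126
f 2 1 5
f 2 5 3
f 3 5 6
f 3 6 4
f 5 1 7
f 5 7 6
f 6 7 8
f 6 8 4
f 7 1 9
f 7 9 8
f 8 9 10
f 8 10 4
f 9 1 11
f 9 11 10
f 10 11 12
f 10 12 4
f 11 1 13
f 11 13 12
f 12 13 14
f 12 14 4
f 13 1 15
f 13 15 14
f 14 15 16
f 14 16 4
f 15 1 17
f 15 17 16
f 16 17 18
f 16 18 4
f 17 1 19
f 17 19 18
f 18 19 20
f 18 20 4
f 19 1 21
f 19 21 20
f 20 21 22
f 20 22 4
f 21 1 23
f 21 23 22
f 22 23 24
f 22 24 4
f 23 1 25
f 23 25 24
f 24 25 26
f 24 26 4
f 25 1 27
f 25 27 26
f 26 27 28
f 26 28 4
f 27 1 2
f 27 2 28
f 28 2 3
f 28 3 4
f 30 29 33
f 30 33 31
f 31 33 34
f 31 34 32
f 33 29 35
f 33 35 34
f 34 35 36
f 34 36 32
f 35 29 37
f 35 37 36
f 36 37 38
f 36 38 32
f 37 29 39
f 37 39 38
f 38 39 40
f 38 40 32
f 39 29 41
f 39 41 40
f 40 41 42
f 40 42 32
f 41 29 43
f 41 43 42
f 42 43 44
f 42 44 32
f 43 29 45
f 43 45 44
f 44 45 46
f 44 46 32
f 45 29 47
f 45 47 46
f 46 47 48
f 46 48 32
f 47 29 30
f 47 30 48
f 48 30 31
f 48 31 32
f 50 49 52
f 50 52 51
f 52 49 53
f 52 53 51
f 53 49 54
f 53 54 51
f 54 49 55
f 54 55 51
f 55 49 56
f 55 56 51
f 56 49 57
f 56 57 51
f 57 49 58
f 57 58 51
f 58 49 59
f 58 59 51
f 59 49 60
f 59 60 51
f 60 49 61
f 60 61 51
f 61 49 62
f 61 62 51
f 62 49 63
f 62 63 51
f 63 49 64
f 63 64 51
f 64 49 65
f 64 65 51
f 65 49 66
f 65 66 51
f 66 49 50
f 66 50 51



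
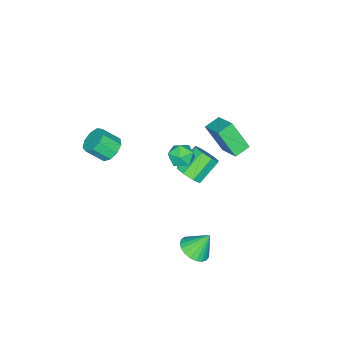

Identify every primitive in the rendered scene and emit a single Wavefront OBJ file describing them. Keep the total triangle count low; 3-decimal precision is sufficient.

v -0.176 1.356 -0.373
v 0.385 1.39 0.29
v -0.923 1.758 1.377
v -1.484 1.724 0.713
v 0.305 1.981 -0.006
v -1.003 2.349 1.081
v -0.057 2.205 -0.518
v -1.365 2.574 0.569
v -0.489 1.932 -0.945
v -1.797 2.301 0.142
v -0.737 1.322 -1.037
v -2.045 1.69 0.05
v -0.657 0.731 -0.741
v -1.965 1.099 0.346
v -0.295 0.506 -0.229
v -1.603 0.875 0.858
v 0.137 0.779 0.198
v -1.171 1.148 1.285
v 1.138 2.284 2.372
v 1.594 1.559 2.272
v 0.066 1.541 2.868
v 0.522 0.816 2.768
v 0.751 1.389 3.37
v 1.413 1.848 3.064
v 0.247 1.252 2.076
v 0.909 1.711 1.77
v 1.043 0.921 2.089
v 1.354 1.006 2.888
v 0.306 2.094 2.252
v 0.617 2.179 3.051
v 1.975 3.223 -4.43
v 2.402 2.515 -3.904
v 1.445 3.897 -3.09
v 2.698 2.793 -3.927
v 2.869 3.146 -4.037
v 2.886 3.513 -4.215
v 2.745 3.829 -4.43
v 2.471 4.04 -4.645
v 2.111 4.11 -4.823
v 1.727 4.027 -4.932
v 1.386 3.804 -4.955
v 1.147 3.482 -4.887
v 1.051 3.114 -4.74
v 1.115 2.765 -4.539
v 1.327 2.495 -4.319
v 1.652 2.351 -4.118
v 2.032 2.358 -3.972
v 2.874 -1.734 2.996
v 3.626 -1.68 2.603
v 4.158 -2.492 3.512
v 3.406 -2.546 3.904
v 3.58 -1.261 3.004
v 4.113 -2.073 3.913
v 3.204 -1.064 3.401
v 3.737 -1.876 4.31
v 2.673 -1.18 3.609
v 3.206 -1.992 4.517
v 2.236 -1.555 3.529
v 2.769 -2.368 4.438
v 2.098 -2.014 3.2
v 2.63 -2.827 4.108
v 2.322 -2.342 2.775
v 2.855 -3.154 3.684
v 2.805 -2.385 2.454
v 3.337 -3.197 3.362
v 3.319 -2.123 2.386
v 3.852 -2.936 3.294
v -4.686 1.675 -0.868
v -4.541 0.546 0.861
v -3.973 3.021 -0.048
v -3.828 1.892 1.681
v -3.732 1.348 -1.161
v -3.587 0.219 0.568
v -3.019 2.694 -0.341
v -2.874 1.565 1.388
f 2 1 5
f 2 5 3
f 3 5 6
f 3 6 4
f 5 1 7
f 5 7 6
f 6 7 8
f 6 8 4
f 7 1 9
f 7 9 8
f 8 9 10
f 8 10 4
f 9 1 11
f 9 11 10
f 10 11 12
f 10 12 4
f 11 1 13
f 11 13 12
f 12 13 14
f 12 14 4
f 13 1 15
f 13 15 14
f 14 15 16
f 14 16 4
f 15 1 17
f 15 17 16
f 16 17 18
f 16 18 4
f 17 1 2
f 17 2 18
f 18 2 3
f 18 3 4
f 19 30 24
f 19 24 20
f 19 20 26
f 19 26 29
f 19 29 30
f 20 24 28
f 24 30 23
f 30 29 21
f 29 26 25
f 26 20 27
f 22 28 23
f 22 23 21
f 22 21 25
f 22 25 27
f 22 27 28
f 23 28 24
f 21 23 30
f 25 21 29
f 27 25 26
f 28 27 20
f 32 31 34
f 32 34 33
f 34 31 35
f 34 35 33
f 35 31 36
f 35 36 33
f 36 31 37
f 36 37 33
f 37 31 38
f 37 38 33
f 38 31 39
f 38 39 33
f 39 31 40
f 39 40 33
f 40 31 41
f 40 41 33
f 41 31 42
f 41 42 33
f 42 31 43
f 42 43 33
f 43 31 44
f 43 44 33
f 44 31 45
f 44 45 33
f 45 31 46
f 45 46 33
f 46 31 47
f 46 47 33
f 47 31 32
f 47 32 33
f 49 48 52
f 49 52 50
f 50 52 53
f 50 53 51
f 52 48 54
f 52 54 53
f 53 54 55
f 53 55 51
f 54 48 56
f 54 56 55
f 55 56 57
f 55 57 51
f 56 48 58
f 56 58 57
f 57 58 59
f 57 59 51
f 58 48 60
f 58 60 59
f 59 60 61
f 59 61 51
f 60 48 62
f 60 62 61
f 61 62 63
f 61 63 51
f 62 48 64
f 62 64 63
f 63 64 65
f 63 65 51
f 64 48 66
f 64 66 65
f 65 66 67
f 65 67 51
f 66 48 49
f 66 49 67
f 67 49 50
f 67 50 51
f 69 71 68
f 72 69 68
f 68 71 70
f 70 72 68
f 69 75 71
f 73 69 72
f 73 75 69
f 71 75 70
f 74 72 70
f 70 75 74
f 74 73 72
f 75 73 74



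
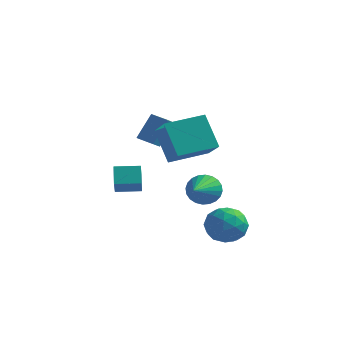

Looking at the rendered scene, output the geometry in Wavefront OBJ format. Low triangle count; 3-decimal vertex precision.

v -2.48 2.629 2.294
v -2.09 3.532 3.716
v -2.473 3.379 1.815
v -2.084 4.283 3.238
v -1.476 2.497 2.102
v -1.087 3.401 3.525
v -1.47 3.248 1.624
v -1.08 4.151 3.046
v 3.762 1.51 -1.112
v 4.446 0.607 -1.434
v 2.394 0.893 -2.286
v 3.078 -0.01 -2.608
v 2.631 0.032 -1.519
v 3.477 0.413 -0.793
v 3.363 1.087 -2.927
v 4.209 1.468 -2.201
v 4.199 0.345 -2.556
v 3.747 -0.307 -1.686
v 3.093 1.807 -2.034
v 2.641 1.155 -1.164
v 4.224 1.113 -1.17
v 2.616 0.387 -2.55
v 2.353 0.412 -1.91
v 2.755 -0.119 -2.099
v 3.655 0.999 -0.794
v 4.057 0.468 -0.983
v 2.99 0.13 -1.033
v 2.783 1.032 -2.737
v 3.185 0.501 -2.926
v 4.085 1.619 -1.621
v 4.487 1.088 -1.81
v 3.85 1.37 -2.687
v 4.481 0.428 -2.019
v 3.677 0.065 -2.708
v 3.844 0.71 -2.896
v 4.341 0.934 -2.469
v 4.215 0.045 -1.507
v 3.411 -0.318 -2.197
v 3.149 -0.294 -1.557
v 3.646 -0.069 -1.131
v 4.07 -0.109 -2.166
v 3.429 1.818 -1.523
v 2.625 1.455 -2.213
v 3.194 1.569 -2.589
v 3.691 1.794 -2.163
v 3.163 1.435 -1.012
v 2.359 1.072 -1.701
v 2.499 0.566 -1.251
v 2.996 0.79 -0.824
v 2.77 1.609 -1.554
v -3.47 2.072 -1.57
v -3.025 1.146 -0.52
v -3.89 2.837 -0.718
v -3.445 1.911 0.333
v -2.235 2.709 -1.533
v -1.79 1.783 -0.482
v -2.655 3.474 -0.68
v -2.21 2.548 0.37
v -0.411 0.558 3.983
v 0.673 -0.585 5.097
v 1.02 2.18 4.254
v 2.105 1.037 5.368
v 0.655 -0.097 2.272
v 1.74 -1.24 3.386
v 2.087 1.525 2.543
v 3.171 0.382 3.657
v 2.22 0.715 0.367
v 2.491 1.107 1.177
v 2.54 -1.175 1.173
v 2.131 1.069 1.233
v 1.784 0.978 1.157
v 1.503 0.847 0.961
v 1.331 0.696 0.674
v 1.295 0.547 0.341
v 1.399 0.424 0.011
v 1.629 0.346 -0.264
v 1.948 0.324 -0.443
v 2.308 0.361 -0.499
v 2.655 0.452 -0.423
v 2.936 0.584 -0.227
v 3.108 0.735 0.06
v 3.144 0.883 0.393
v 3.04 1.006 0.722
v 2.811 1.084 0.998
f 2 4 1
f 5 2 1
f 1 4 3
f 3 5 1
f 2 8 4
f 6 2 5
f 6 8 2
f 4 8 3
f 7 5 3
f 3 8 7
f 7 6 5
f 8 6 7
f 9 46 25
f 46 20 49
f 25 49 14
f 46 49 25
f 9 25 21
f 25 14 26
f 21 26 10
f 25 26 21
f 9 21 30
f 21 10 31
f 30 31 16
f 21 31 30
f 9 30 42
f 30 16 45
f 42 45 19
f 30 45 42
f 9 42 46
f 42 19 50
f 46 50 20
f 42 50 46
f 10 26 37
f 26 14 40
f 37 40 18
f 26 40 37
f 14 49 27
f 49 20 48
f 27 48 13
f 49 48 27
f 20 50 47
f 50 19 43
f 47 43 11
f 50 43 47
f 19 45 44
f 45 16 32
f 44 32 15
f 45 32 44
f 16 31 36
f 31 10 33
f 36 33 17
f 31 33 36
f 12 38 24
f 38 18 39
f 24 39 13
f 38 39 24
f 12 24 22
f 24 13 23
f 22 23 11
f 24 23 22
f 12 22 29
f 22 11 28
f 29 28 15
f 22 28 29
f 12 29 34
f 29 15 35
f 34 35 17
f 29 35 34
f 12 34 38
f 34 17 41
f 38 41 18
f 34 41 38
f 13 39 27
f 39 18 40
f 27 40 14
f 39 40 27
f 11 23 47
f 23 13 48
f 47 48 20
f 23 48 47
f 15 28 44
f 28 11 43
f 44 43 19
f 28 43 44
f 17 35 36
f 35 15 32
f 36 32 16
f 35 32 36
f 18 41 37
f 41 17 33
f 37 33 10
f 41 33 37
f 52 54 51
f 55 52 51
f 51 54 53
f 53 55 51
f 52 58 54
f 56 52 55
f 56 58 52
f 54 58 53
f 57 55 53
f 53 58 57
f 57 56 55
f 58 56 57
f 60 62 59
f 63 60 59
f 59 62 61
f 61 63 59
f 60 66 62
f 64 60 63
f 64 66 60
f 62 66 61
f 65 63 61
f 61 66 65
f 65 64 63
f 66 64 65
f 68 67 70
f 68 70 69
f 70 67 71
f 70 71 69
f 71 67 72
f 71 72 69
f 72 67 73
f 72 73 69
f 73 67 74
f 73 74 69
f 74 67 75
f 74 75 69
f 75 67 76
f 75 76 69
f 76 67 77
f 76 77 69
f 77 67 78
f 77 78 69
f 78 67 79
f 78 79 69
f 79 67 80
f 79 80 69
f 80 67 81
f 80 81 69
f 81 67 82
f 81 82 69
f 82 67 83
f 82 83 69
f 83 67 84
f 83 84 69
f 84 67 68
f 84 68 69



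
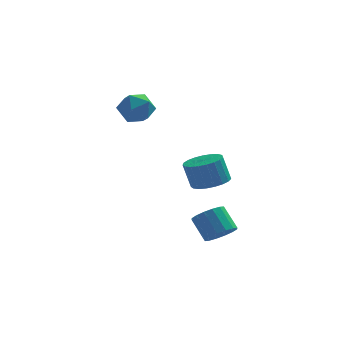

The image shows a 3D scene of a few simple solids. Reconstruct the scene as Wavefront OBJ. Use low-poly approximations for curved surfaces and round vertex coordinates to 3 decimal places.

v -3.41 2.076 4.045
v -2.817 1.757 3.183
v -4.803 1.183 3.417
v -4.21 0.864 2.555
v -3.981 0.475 3.551
v -3.12 1.027 3.94
v -4.5 1.913 2.66
v -3.639 2.465 3.049
v -3.491 1.656 2.328
v -3.17 0.767 2.879
v -4.45 2.173 3.721
v -4.129 1.284 4.272
v 0.666 -2.978 -3.508
v 1.456 -2.901 -3.064
v 0.765 -2.125 -1.968
v -0.026 -2.202 -2.412
v 1.436 -2.523 -3.344
v 0.745 -1.747 -2.248
v 1.21 -2.266 -3.668
v 0.519 -1.491 -2.572
v 0.838 -2.201 -3.949
v 0.147 -1.425 -2.853
v 0.42 -2.343 -4.112
v -0.272 -1.568 -3.016
v 0.067 -2.656 -4.113
v -0.624 -1.88 -3.017
v -0.125 -3.055 -3.952
v -0.816 -2.279 -2.856
v -0.105 -3.433 -3.672
v -0.796 -2.657 -2.576
v 0.121 -3.689 -3.348
v -0.57 -2.914 -2.252
v 0.493 -3.755 -3.067
v -0.198 -2.979 -1.971
v 0.912 -3.612 -2.904
v 0.22 -2.837 -1.808
v 1.264 -3.3 -2.903
v 0.573 -2.524 -1.807
v 0.128 -2.157 -0.278
v 0.723 -2.965 -0.041
v 0.306 -2.85 1.395
v -0.288 -2.043 1.158
v 0.993 -2.637 0.011
v 0.577 -2.522 1.447
v 1.114 -2.226 0.013
v 0.698 -2.111 1.449
v 1.064 -1.803 -0.035
v 0.648 -1.688 1.401
v 0.853 -1.442 -0.126
v 0.436 -1.327 1.311
v 0.516 -1.204 -0.242
v 0.1 -1.089 1.194
v 0.112 -1.131 -0.365
v -0.304 -1.016 1.072
v -0.289 -1.236 -0.473
v -0.705 -1.121 0.964
v -0.618 -1.5 -0.547
v -1.034 -1.385 0.889
v -0.818 -1.878 -0.575
v -1.234 -1.763 0.862
v -0.854 -2.304 -0.551
v -1.27 -2.189 0.885
v -0.721 -2.705 -0.48
v -1.137 -2.59 0.956
v -0.441 -3.011 -0.375
v -0.857 -2.896 1.062
v -0.062 -3.169 -0.252
v -0.478 -3.055 1.184
v 0.349 -3.153 -0.134
v -0.067 -3.038 1.302
f 1 12 6
f 1 6 2
f 1 2 8
f 1 8 11
f 1 11 12
f 2 6 10
f 6 12 5
f 12 11 3
f 11 8 7
f 8 2 9
f 4 10 5
f 4 5 3
f 4 3 7
f 4 7 9
f 4 9 10
f 5 10 6
f 3 5 12
f 7 3 11
f 9 7 8
f 10 9 2
f 14 13 17
f 14 17 15
f 15 17 18
f 15 18 16
f 17 13 19
f 17 19 18
f 18 19 20
f 18 20 16
f 19 13 21
f 19 21 20
f 20 21 22
f 20 22 16
f 21 13 23
f 21 23 22
f 22 23 24
f 22 24 16
f 23 13 25
f 23 25 24
f 24 25 26
f 24 26 16
f 25 13 27
f 25 27 26
f 26 27 28
f 26 28 16
f 27 13 29
f 27 29 28
f 28 29 30
f 28 30 16
f 29 13 31
f 29 31 30
f 30 31 32
f 30 32 16
f 31 13 33
f 31 33 32
f 32 33 34
f 32 34 16
f 33 13 35
f 33 35 34
f 34 35 36
f 34 36 16
f 35 13 37
f 35 37 36
f 36 37 38
f 36 38 16
f 37 13 14
f 37 14 38
f 38 14 15
f 38 15 16
f 40 39 43
f 40 43 41
f 41 43 44
f 41 44 42
f 43 39 45
f 43 45 44
f 44 45 46
f 44 46 42
f 45 39 47
f 45 47 46
f 46 47 48
f 46 48 42
f 47 39 49
f 47 49 48
f 48 49 50
f 48 50 42
f 49 39 51
f 49 51 50
f 50 51 52
f 50 52 42
f 51 39 53
f 51 53 52
f 52 53 54
f 52 54 42
f 53 39 55
f 53 55 54
f 54 55 56
f 54 56 42
f 55 39 57
f 55 57 56
f 56 57 58
f 56 58 42
f 57 39 59
f 57 59 58
f 58 59 60
f 58 60 42
f 59 39 61
f 59 61 60
f 60 61 62
f 60 62 42
f 61 39 63
f 61 63 62
f 62 63 64
f 62 64 42
f 63 39 65
f 63 65 64
f 64 65 66
f 64 66 42
f 65 39 67
f 65 67 66
f 66 67 68
f 66 68 42
f 67 39 69
f 67 69 68
f 68 69 70
f 68 70 42
f 69 39 40
f 69 40 70
f 70 40 41
f 70 41 42



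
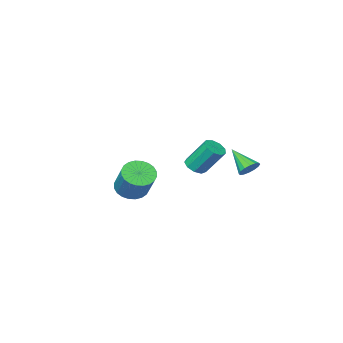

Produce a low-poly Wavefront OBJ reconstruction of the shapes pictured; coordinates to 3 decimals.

v -4.093 2.416 -3.546
v -3.814 2.873 -3.064
v -3.807 1.024 -2.394
v -4.179 2.862 -2.987
v -4.52 2.731 -3.059
v -4.747 2.517 -3.262
v -4.799 2.275 -3.542
v -4.662 2.072 -3.822
v -4.372 1.96 -4.028
v -4.007 1.971 -4.105
v -3.666 2.102 -4.033
v -3.439 2.316 -3.829
v -3.387 2.558 -3.55
v -3.524 2.761 -3.27
v 3.31 1.841 -3.572
v 4.113 2.184 -4.039
v 4.432 3.542 -2.496
v 3.63 3.199 -2.028
v 3.837 2.414 -4.184
v 4.157 3.771 -2.641
v 3.482 2.556 -4.235
v 3.801 3.913 -2.692
v 3.1 2.589 -4.186
v 3.42 3.946 -2.642
v 2.751 2.509 -4.043
v 3.07 3.866 -2.499
v 2.486 2.326 -3.828
v 2.806 3.684 -2.284
v 2.347 2.071 -3.574
v 2.667 3.428 -2.031
v 2.355 1.78 -3.32
v 2.674 3.137 -1.776
v 2.508 1.498 -3.104
v 2.827 2.856 -1.561
v 2.783 1.269 -2.959
v 3.103 2.626 -1.416
v 3.139 1.127 -2.908
v 3.458 2.484 -1.365
v 3.52 1.094 -2.958
v 3.84 2.451 -1.414
v 3.87 1.174 -3.101
v 4.189 2.531 -1.557
v 4.134 1.356 -3.316
v 4.454 2.714 -1.772
v 4.273 1.612 -3.569
v 4.593 2.969 -2.026
v 4.266 1.903 -3.824
v 4.585 3.26 -2.28
v -2.878 -1.358 -4.285
v -2.253 -1.568 -3.908
v -2.916 -0.512 -2.218
v -3.542 -0.302 -2.595
v -2.169 -1.119 -4.156
v -2.832 -0.063 -2.466
v -2.417 -0.782 -4.464
v -3.08 0.275 -2.775
v -2.881 -0.714 -4.688
v -3.544 0.342 -2.999
v -3.344 -0.948 -4.724
v -4.007 0.109 -3.035
v -3.589 -1.374 -4.554
v -4.252 -0.317 -2.865
v -3.502 -1.792 -4.258
v -4.165 -0.736 -2.569
v -3.123 -2.008 -3.975
v -3.786 -0.951 -2.285
v -2.63 -1.919 -3.836
v -3.293 -0.863 -2.147
f 2 1 4
f 2 4 3
f 4 1 5
f 4 5 3
f 5 1 6
f 5 6 3
f 6 1 7
f 6 7 3
f 7 1 8
f 7 8 3
f 8 1 9
f 8 9 3
f 9 1 10
f 9 10 3
f 10 1 11
f 10 11 3
f 11 1 12
f 11 12 3
f 12 1 13
f 12 13 3
f 13 1 14
f 13 14 3
f 14 1 2
f 14 2 3
f 16 15 19
f 16 19 17
f 17 19 20
f 17 20 18
f 19 15 21
f 19 21 20
f 20 21 22
f 20 22 18
f 21 15 23
f 21 23 22
f 22 23 24
f 22 24 18
f 23 15 25
f 23 25 24
f 24 25 26
f 24 26 18
f 25 15 27
f 25 27 26
f 26 27 28
f 26 28 18
f 27 15 29
f 27 29 28
f 28 29 30
f 28 30 18
f 29 15 31
f 29 31 30
f 30 31 32
f 30 32 18
f 31 15 33
f 31 33 32
f 32 33 34
f 32 34 18
f 33 15 35
f 33 35 34
f 34 35 36
f 34 36 18
f 35 15 37
f 35 37 36
f 36 37 38
f 36 38 18
f 37 15 39
f 37 39 38
f 38 39 40
f 38 40 18
f 39 15 41
f 39 41 40
f 40 41 42
f 40 42 18
f 41 15 43
f 41 43 42
f 42 43 44
f 42 44 18
f 43 15 45
f 43 45 44
f 44 45 46
f 44 46 18
f 45 15 47
f 45 47 46
f 46 47 48
f 46 48 18
f 47 15 16
f 47 16 48
f 48 16 17
f 48 17 18
f 50 49 53
f 50 53 51
f 51 53 54
f 51 54 52
f 53 49 55
f 53 55 54
f 54 55 56
f 54 56 52
f 55 49 57
f 55 57 56
f 56 57 58
f 56 58 52
f 57 49 59
f 57 59 58
f 58 59 60
f 58 60 52
f 59 49 61
f 59 61 60
f 60 61 62
f 60 62 52
f 61 49 63
f 61 63 62
f 62 63 64
f 62 64 52
f 63 49 65
f 63 65 64
f 64 65 66
f 64 66 52
f 65 49 67
f 65 67 66
f 66 67 68
f 66 68 52
f 67 49 50
f 67 50 68
f 68 50 51
f 68 51 52

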